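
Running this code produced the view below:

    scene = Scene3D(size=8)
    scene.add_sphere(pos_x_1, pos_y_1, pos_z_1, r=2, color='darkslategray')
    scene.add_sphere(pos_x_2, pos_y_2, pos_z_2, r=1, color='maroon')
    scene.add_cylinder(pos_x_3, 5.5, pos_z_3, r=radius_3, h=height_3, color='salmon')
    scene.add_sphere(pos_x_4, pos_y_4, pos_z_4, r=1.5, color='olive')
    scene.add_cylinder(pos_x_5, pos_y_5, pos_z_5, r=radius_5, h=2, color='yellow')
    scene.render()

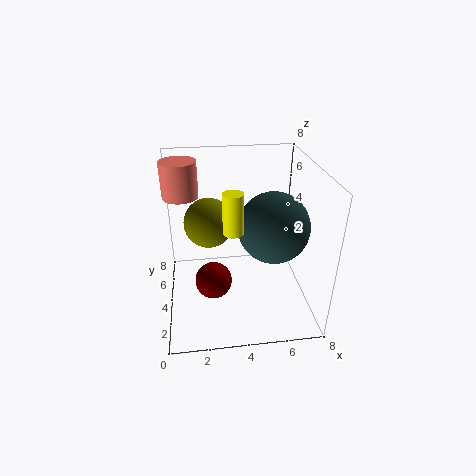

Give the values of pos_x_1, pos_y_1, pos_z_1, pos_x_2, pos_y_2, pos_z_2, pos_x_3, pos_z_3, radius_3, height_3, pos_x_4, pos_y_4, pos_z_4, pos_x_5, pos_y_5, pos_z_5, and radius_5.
pos_x_1 = 6; pos_y_1 = 4; pos_z_1 = 4.5; pos_x_2 = 2.5; pos_y_2 = 3; pos_z_2 = 2; pos_x_3 = 1; pos_z_3 = 6; radius_3 = 1; height_3 = 2; pos_x_4 = 2.5; pos_y_4 = 6; pos_z_4 = 4; pos_x_5 = 3.5; pos_y_5 = 2; pos_z_5 = 5.5; radius_5 = 0.5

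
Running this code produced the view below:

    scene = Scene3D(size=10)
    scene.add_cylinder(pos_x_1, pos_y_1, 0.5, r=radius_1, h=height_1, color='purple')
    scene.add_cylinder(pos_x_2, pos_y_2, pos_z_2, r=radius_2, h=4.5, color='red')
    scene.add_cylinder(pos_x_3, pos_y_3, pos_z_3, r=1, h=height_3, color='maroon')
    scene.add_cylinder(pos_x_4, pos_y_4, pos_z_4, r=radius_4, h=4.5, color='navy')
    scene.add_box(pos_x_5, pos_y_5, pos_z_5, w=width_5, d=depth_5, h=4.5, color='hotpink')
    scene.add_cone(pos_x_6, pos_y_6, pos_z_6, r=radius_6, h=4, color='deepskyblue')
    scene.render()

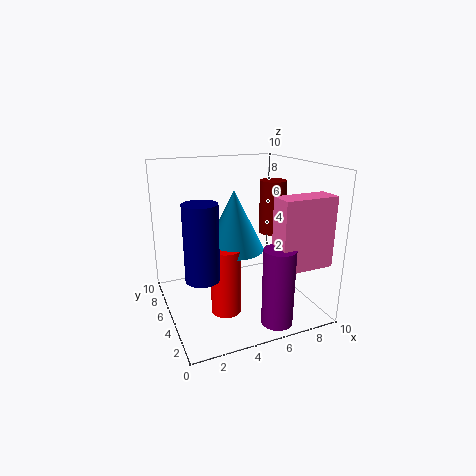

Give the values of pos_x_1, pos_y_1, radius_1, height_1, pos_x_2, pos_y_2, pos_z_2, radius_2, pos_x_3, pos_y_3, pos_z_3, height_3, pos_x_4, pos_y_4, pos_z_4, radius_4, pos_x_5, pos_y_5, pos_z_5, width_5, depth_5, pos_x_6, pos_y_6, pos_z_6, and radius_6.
pos_x_1 = 6, pos_y_1 = 1, radius_1 = 1, height_1 = 5, pos_x_2 = 3.5, pos_y_2 = 3.5, pos_z_2 = 0.5, radius_2 = 1, pos_x_3 = 8.5, pos_y_3 = 6.5, pos_z_3 = 4.5, height_3 = 4, pos_x_4 = 1.5, pos_y_4 = 2, pos_z_4 = 4, radius_4 = 1, pos_x_5 = 6, pos_y_5 = 0.5, pos_z_5 = 4, width_5 = 3.5, depth_5 = 1.5, pos_x_6 = 4.5, pos_y_6 = 4.5, pos_z_6 = 4.5, radius_6 = 2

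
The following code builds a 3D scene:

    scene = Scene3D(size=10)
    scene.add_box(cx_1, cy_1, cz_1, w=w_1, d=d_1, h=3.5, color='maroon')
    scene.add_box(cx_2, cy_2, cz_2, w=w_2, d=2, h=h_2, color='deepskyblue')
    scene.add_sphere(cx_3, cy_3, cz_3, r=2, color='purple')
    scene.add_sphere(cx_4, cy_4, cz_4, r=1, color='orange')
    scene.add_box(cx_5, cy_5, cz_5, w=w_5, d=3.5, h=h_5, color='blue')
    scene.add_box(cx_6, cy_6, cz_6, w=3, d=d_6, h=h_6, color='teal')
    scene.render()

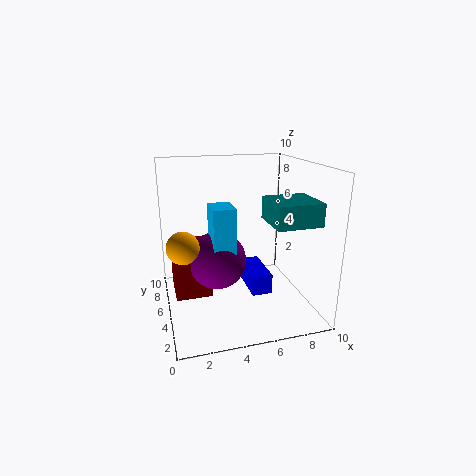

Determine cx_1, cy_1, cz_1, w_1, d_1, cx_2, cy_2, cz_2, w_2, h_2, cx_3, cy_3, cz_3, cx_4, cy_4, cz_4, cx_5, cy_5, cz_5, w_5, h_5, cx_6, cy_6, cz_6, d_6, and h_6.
cx_1 = 0.5; cy_1 = 4.5; cz_1 = 1; w_1 = 2.5; d_1 = 3; cx_2 = 3; cy_2 = 3.5; cz_2 = 3.5; w_2 = 1.5; h_2 = 4; cx_3 = 3.5; cy_3 = 5; cz_3 = 3.5; cx_4 = 1; cy_4 = 3; cz_4 = 5.5; cx_5 = 6; cy_5 = 4.5; cz_5 = 0.5; w_5 = 1.5; h_5 = 1.5; cx_6 = 6.5; cy_6 = 1.5; cz_6 = 6.5; d_6 = 3; h_6 = 1.5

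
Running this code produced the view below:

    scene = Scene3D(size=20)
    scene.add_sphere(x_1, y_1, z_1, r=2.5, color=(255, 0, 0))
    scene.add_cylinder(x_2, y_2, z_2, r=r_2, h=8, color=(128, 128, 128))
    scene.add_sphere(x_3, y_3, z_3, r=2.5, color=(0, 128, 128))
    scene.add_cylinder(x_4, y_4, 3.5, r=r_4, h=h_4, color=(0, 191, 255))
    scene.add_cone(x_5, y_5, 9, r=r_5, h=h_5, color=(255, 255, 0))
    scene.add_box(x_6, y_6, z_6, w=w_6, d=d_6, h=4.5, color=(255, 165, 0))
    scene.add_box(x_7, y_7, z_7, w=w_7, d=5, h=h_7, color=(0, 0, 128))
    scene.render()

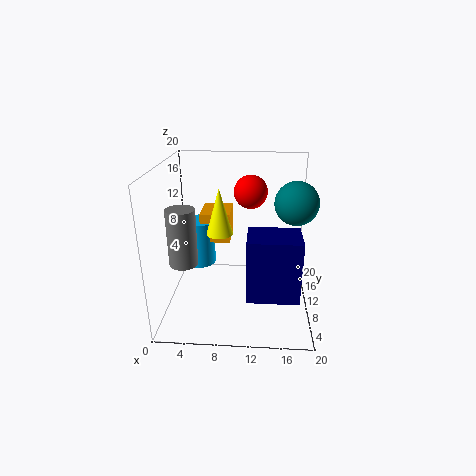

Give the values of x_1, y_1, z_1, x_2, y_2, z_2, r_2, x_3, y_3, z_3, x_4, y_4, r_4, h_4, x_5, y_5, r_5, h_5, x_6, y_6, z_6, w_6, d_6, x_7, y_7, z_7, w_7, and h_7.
x_1 = 11.5
y_1 = 15.5
z_1 = 15
x_2 = 2.5
y_2 = 8.5
z_2 = 6.5
r_2 = 2
x_3 = 17
y_3 = 4.5
z_3 = 17
x_4 = 3.5
y_4 = 15
r_4 = 2.5
h_4 = 7
x_5 = 7
y_5 = 13.5
r_5 = 2
h_5 = 7
x_6 = 4
y_6 = 13.5
z_6 = 7.5
w_6 = 4.5
d_6 = 5.5
x_7 = 11.5
y_7 = 2
z_7 = 5
w_7 = 6.5
h_7 = 8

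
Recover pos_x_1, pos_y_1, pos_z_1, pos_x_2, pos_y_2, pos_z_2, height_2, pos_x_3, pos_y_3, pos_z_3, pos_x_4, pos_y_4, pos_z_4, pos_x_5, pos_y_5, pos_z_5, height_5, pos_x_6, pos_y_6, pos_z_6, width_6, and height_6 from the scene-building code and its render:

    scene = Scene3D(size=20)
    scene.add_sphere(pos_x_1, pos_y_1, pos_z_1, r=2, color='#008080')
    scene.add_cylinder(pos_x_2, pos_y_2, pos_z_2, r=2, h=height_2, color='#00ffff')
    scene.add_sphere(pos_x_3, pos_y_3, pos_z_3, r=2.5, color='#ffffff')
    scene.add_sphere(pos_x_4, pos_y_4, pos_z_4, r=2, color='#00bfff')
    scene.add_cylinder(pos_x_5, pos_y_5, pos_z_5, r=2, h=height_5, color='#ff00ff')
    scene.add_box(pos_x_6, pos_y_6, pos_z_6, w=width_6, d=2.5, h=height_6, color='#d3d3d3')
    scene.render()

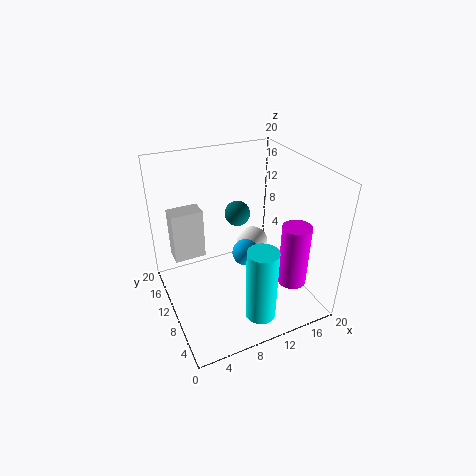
pos_x_1 = 13, pos_y_1 = 16.5, pos_z_1 = 10, pos_x_2 = 10, pos_y_2 = 3, pos_z_2 = 2, height_2 = 10, pos_x_3 = 15, pos_y_3 = 15, pos_z_3 = 5, pos_x_4 = 12, pos_y_4 = 11.5, pos_z_4 = 6, pos_x_5 = 16.5, pos_y_5 = 5.5, pos_z_5 = 3.5, height_5 = 9, pos_x_6 = 1, pos_y_6 = 9.5, pos_z_6 = 9, width_6 = 4, height_6 = 6.5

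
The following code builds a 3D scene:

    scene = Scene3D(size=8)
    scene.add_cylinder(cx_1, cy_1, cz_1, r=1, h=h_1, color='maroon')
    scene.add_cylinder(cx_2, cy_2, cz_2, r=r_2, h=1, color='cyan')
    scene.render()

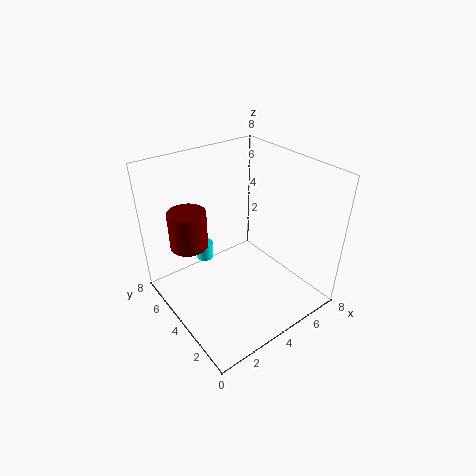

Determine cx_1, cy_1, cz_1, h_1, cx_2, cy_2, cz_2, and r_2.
cx_1 = 1.5, cy_1 = 5, cz_1 = 4, h_1 = 2, cx_2 = 3, cy_2 = 6, cz_2 = 2, r_2 = 0.5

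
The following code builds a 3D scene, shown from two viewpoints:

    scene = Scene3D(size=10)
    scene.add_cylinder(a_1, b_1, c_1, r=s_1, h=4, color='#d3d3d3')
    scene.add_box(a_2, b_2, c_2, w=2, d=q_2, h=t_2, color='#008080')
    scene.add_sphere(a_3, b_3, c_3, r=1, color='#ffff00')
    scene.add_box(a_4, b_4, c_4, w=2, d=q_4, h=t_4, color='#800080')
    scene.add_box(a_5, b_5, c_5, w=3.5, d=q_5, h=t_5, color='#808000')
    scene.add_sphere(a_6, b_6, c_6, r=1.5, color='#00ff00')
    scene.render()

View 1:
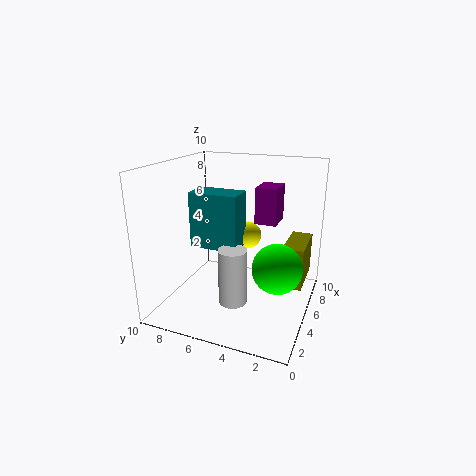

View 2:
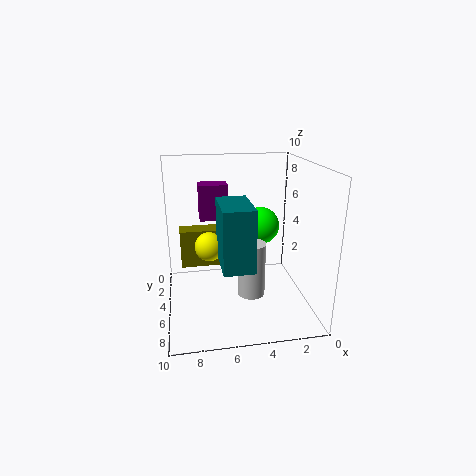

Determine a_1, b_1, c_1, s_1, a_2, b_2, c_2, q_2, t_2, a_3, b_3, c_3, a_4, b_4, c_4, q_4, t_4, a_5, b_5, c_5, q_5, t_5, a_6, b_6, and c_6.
a_1 = 4
b_1 = 5
c_1 = 0.5
s_1 = 1
a_2 = 4.5
b_2 = 5
c_2 = 4
q_2 = 3.5
t_2 = 4
a_3 = 7
b_3 = 5
c_3 = 4.5
a_4 = 5.5
b_4 = 2.5
c_4 = 6
q_4 = 1.5
t_4 = 2.5
a_5 = 5.5
b_5 = 0.5
c_5 = 1.5
q_5 = 1.5
t_5 = 3
a_6 = 2.5
b_6 = 1.5
c_6 = 4.5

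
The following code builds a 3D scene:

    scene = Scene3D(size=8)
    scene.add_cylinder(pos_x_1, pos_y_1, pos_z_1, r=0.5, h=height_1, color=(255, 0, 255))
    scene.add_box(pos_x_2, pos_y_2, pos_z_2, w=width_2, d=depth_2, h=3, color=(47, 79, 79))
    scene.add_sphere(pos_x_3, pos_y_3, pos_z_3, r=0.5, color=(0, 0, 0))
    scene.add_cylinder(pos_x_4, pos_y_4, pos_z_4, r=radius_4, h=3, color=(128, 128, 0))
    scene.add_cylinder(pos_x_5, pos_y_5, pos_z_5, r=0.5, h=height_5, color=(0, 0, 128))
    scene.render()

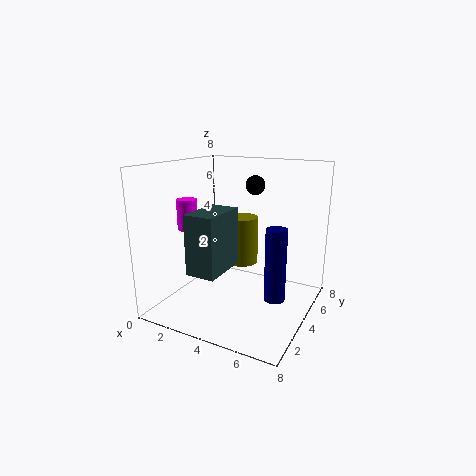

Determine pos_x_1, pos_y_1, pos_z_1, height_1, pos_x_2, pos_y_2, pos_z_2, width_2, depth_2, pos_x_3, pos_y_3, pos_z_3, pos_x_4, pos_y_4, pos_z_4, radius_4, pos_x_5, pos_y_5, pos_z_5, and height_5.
pos_x_1 = 2.5, pos_y_1 = 1.5, pos_z_1 = 5, height_1 = 1.5, pos_x_2 = 3, pos_y_2 = 0.5, pos_z_2 = 3, width_2 = 1.5, depth_2 = 2.5, pos_x_3 = 5, pos_y_3 = 4, pos_z_3 = 7, pos_x_4 = 3, pos_y_4 = 6.5, pos_z_4 = 1.5, radius_4 = 1, pos_x_5 = 7, pos_y_5 = 2, pos_z_5 = 2, height_5 = 3.5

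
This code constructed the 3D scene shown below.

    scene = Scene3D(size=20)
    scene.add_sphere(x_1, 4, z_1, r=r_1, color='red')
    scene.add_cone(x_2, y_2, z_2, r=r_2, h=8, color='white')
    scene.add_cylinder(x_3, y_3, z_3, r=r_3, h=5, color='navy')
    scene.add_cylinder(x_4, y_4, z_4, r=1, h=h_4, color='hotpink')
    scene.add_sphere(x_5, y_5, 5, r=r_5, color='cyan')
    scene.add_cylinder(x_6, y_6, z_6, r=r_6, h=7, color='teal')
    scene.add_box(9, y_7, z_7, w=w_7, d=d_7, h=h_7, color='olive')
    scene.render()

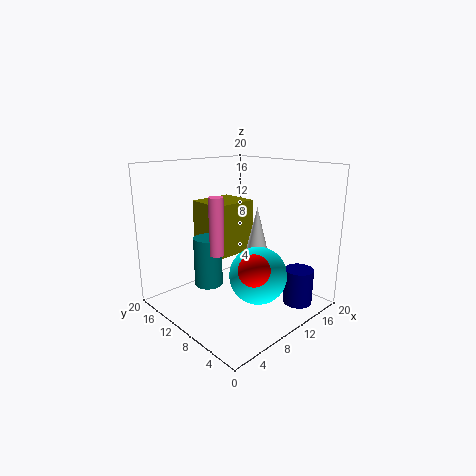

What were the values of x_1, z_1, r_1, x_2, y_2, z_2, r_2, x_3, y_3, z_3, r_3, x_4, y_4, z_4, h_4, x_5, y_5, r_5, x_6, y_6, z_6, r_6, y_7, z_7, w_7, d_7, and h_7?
x_1 = 7
z_1 = 8
r_1 = 2
x_2 = 16
y_2 = 12
z_2 = 5
r_2 = 2
x_3 = 15
y_3 = 3
z_3 = 1
r_3 = 2
x_4 = 7
y_4 = 11
z_4 = 8
h_4 = 8
x_5 = 11
y_5 = 7
r_5 = 4
x_6 = 7
y_6 = 13
z_6 = 3
r_6 = 2
y_7 = 13
z_7 = 6
w_7 = 7
d_7 = 6
h_7 = 8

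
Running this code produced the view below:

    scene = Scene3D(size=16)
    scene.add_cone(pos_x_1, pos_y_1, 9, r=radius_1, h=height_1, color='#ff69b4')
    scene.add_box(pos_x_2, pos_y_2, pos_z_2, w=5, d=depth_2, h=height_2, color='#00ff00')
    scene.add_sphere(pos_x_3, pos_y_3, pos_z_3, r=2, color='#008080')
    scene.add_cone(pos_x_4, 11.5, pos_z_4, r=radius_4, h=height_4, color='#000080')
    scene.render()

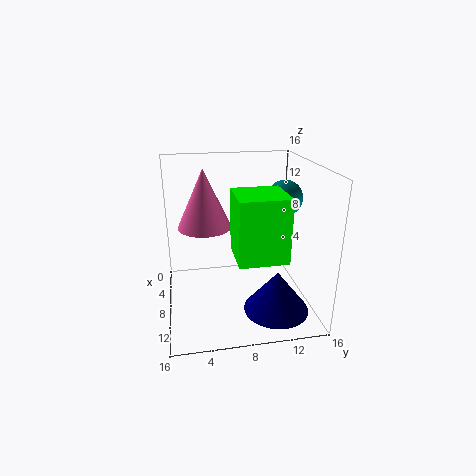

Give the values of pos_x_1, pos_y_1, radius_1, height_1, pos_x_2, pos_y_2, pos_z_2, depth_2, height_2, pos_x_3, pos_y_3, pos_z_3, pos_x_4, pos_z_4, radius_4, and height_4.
pos_x_1 = 6.5, pos_y_1 = 4.5, radius_1 = 3, height_1 = 6.5, pos_x_2 = 9, pos_y_2 = 7, pos_z_2 = 7.5, depth_2 = 5, height_2 = 6.5, pos_x_3 = 7, pos_y_3 = 13.5, pos_z_3 = 12, pos_x_4 = 12, pos_z_4 = 1, radius_4 = 3.5, height_4 = 4.5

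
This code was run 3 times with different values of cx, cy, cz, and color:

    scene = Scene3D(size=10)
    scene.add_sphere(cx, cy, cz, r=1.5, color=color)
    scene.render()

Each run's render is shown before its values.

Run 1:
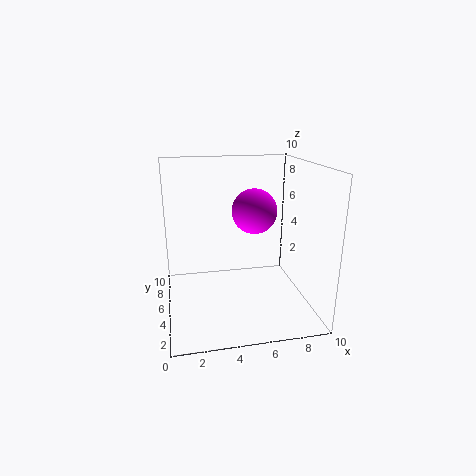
cx = 6
cy = 4.5
cz = 7
color = 'magenta'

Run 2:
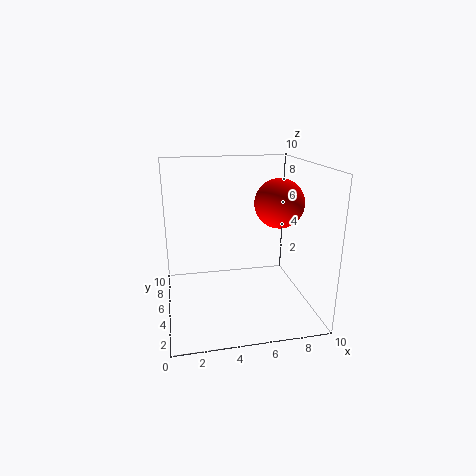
cx = 7
cy = 2.5
cz = 8
color = 'red'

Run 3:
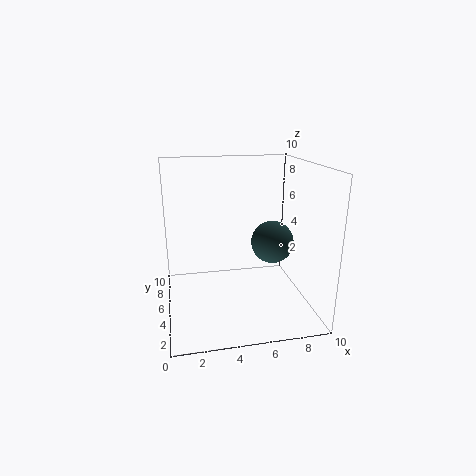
cx = 7.5
cy = 5
cz = 4.5
color = 'darkslategray'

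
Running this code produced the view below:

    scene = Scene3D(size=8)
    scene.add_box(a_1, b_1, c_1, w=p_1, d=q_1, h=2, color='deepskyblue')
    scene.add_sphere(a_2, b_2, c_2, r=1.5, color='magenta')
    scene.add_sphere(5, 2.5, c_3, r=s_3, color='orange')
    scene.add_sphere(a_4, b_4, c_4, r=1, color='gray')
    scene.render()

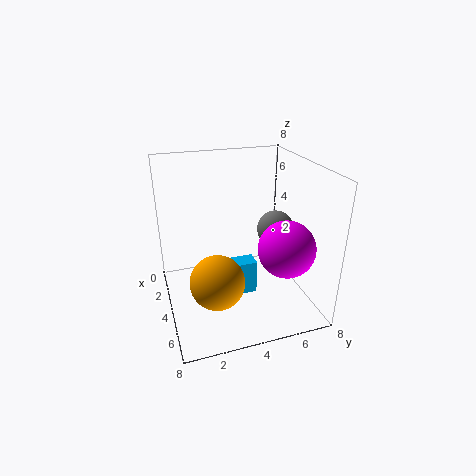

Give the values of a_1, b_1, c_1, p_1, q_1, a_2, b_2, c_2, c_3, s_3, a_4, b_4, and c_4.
a_1 = 3.5
b_1 = 3
c_1 = 0.5
p_1 = 1
q_1 = 2
a_2 = 6
b_2 = 6
c_2 = 4
c_3 = 2
s_3 = 1.5
a_4 = 4.5
b_4 = 6
c_4 = 4.5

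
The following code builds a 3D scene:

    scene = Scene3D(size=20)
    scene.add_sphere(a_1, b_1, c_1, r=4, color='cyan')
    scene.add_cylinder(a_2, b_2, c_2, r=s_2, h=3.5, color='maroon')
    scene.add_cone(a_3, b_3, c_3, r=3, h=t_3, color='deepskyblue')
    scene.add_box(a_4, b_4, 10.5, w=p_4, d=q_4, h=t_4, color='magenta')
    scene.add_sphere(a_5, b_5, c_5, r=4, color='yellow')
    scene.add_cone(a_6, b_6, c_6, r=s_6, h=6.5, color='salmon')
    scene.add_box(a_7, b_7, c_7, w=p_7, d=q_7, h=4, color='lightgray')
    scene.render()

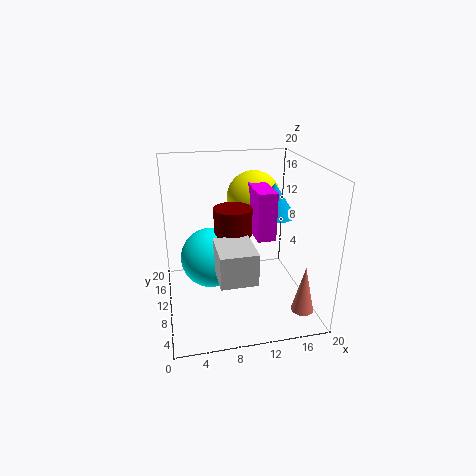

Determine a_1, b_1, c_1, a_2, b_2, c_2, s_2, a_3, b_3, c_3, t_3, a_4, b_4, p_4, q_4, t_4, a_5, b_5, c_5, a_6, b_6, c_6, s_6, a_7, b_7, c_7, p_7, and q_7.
a_1 = 6, b_1 = 9, c_1 = 8, a_2 = 9, b_2 = 8.5, c_2 = 11.5, s_2 = 2.5, a_3 = 15, b_3 = 10, c_3 = 13, t_3 = 4.5, a_4 = 12, b_4 = 7, p_4 = 2.5, q_4 = 6.5, t_4 = 6.5, a_5 = 13.5, b_5 = 15, c_5 = 14, a_6 = 17.5, b_6 = 3.5, c_6 = 1.5, s_6 = 1.5, a_7 = 6, b_7 = 1, c_7 = 8, p_7 = 4.5, q_7 = 5.5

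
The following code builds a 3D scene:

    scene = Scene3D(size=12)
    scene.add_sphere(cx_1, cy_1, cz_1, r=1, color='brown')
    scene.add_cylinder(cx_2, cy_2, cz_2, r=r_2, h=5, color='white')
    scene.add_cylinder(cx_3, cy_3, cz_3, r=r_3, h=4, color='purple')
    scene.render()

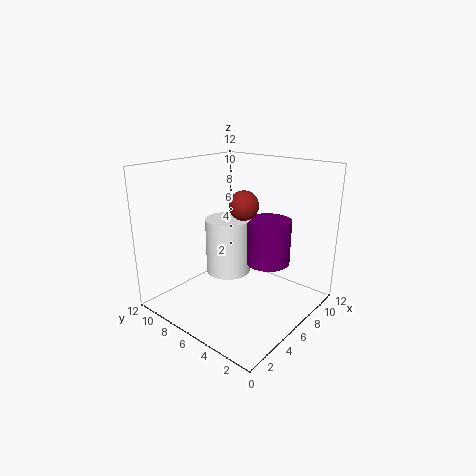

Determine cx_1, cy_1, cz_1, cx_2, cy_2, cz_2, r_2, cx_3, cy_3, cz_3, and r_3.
cx_1 = 3
cy_1 = 3
cz_1 = 10
cx_2 = 7
cy_2 = 8
cz_2 = 2
r_2 = 2
cx_3 = 9
cy_3 = 5
cz_3 = 3
r_3 = 2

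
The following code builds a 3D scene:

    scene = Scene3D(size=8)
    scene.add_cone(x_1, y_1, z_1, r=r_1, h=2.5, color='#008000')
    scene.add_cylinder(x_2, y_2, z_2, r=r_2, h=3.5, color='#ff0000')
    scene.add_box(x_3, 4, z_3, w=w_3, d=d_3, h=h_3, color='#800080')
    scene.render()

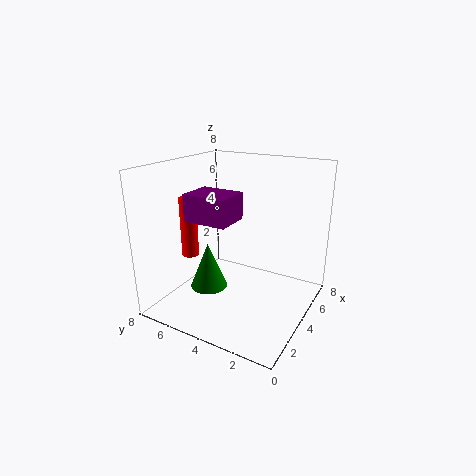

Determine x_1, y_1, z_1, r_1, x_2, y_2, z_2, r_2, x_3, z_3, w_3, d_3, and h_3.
x_1 = 2.5
y_1 = 5
z_1 = 1.5
r_1 = 1
x_2 = 3.5
y_2 = 7
z_2 = 2.5
r_2 = 0.5
x_3 = 2.5
z_3 = 5
w_3 = 2
d_3 = 2.5
h_3 = 1.5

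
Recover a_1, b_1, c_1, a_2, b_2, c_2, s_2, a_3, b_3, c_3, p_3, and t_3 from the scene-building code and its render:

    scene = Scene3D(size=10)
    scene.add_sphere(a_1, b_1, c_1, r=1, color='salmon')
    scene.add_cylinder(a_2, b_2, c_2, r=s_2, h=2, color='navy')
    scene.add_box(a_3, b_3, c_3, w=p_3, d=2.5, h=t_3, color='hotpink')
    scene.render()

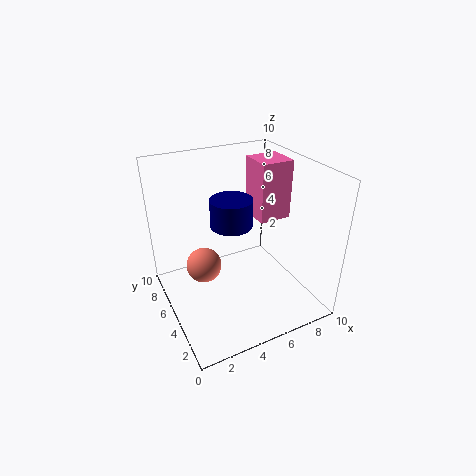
a_1 = 1.5; b_1 = 2.5; c_1 = 5.5; a_2 = 5; b_2 = 6; c_2 = 5.5; s_2 = 1.5; a_3 = 7.5; b_3 = 6; c_3 = 5; p_3 = 2.5; t_3 = 4.5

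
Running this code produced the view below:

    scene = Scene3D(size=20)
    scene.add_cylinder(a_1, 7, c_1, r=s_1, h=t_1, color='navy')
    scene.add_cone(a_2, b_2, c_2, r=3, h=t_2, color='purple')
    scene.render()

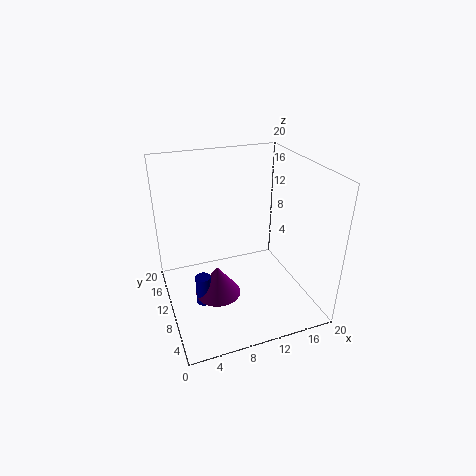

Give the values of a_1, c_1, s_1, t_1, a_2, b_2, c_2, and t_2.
a_1 = 4; c_1 = 3; s_1 = 1; t_1 = 4; a_2 = 6; b_2 = 7; c_2 = 4; t_2 = 4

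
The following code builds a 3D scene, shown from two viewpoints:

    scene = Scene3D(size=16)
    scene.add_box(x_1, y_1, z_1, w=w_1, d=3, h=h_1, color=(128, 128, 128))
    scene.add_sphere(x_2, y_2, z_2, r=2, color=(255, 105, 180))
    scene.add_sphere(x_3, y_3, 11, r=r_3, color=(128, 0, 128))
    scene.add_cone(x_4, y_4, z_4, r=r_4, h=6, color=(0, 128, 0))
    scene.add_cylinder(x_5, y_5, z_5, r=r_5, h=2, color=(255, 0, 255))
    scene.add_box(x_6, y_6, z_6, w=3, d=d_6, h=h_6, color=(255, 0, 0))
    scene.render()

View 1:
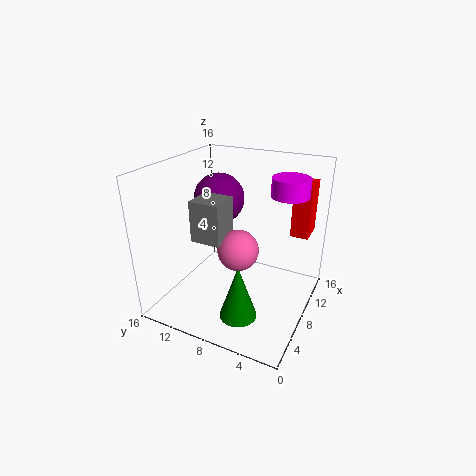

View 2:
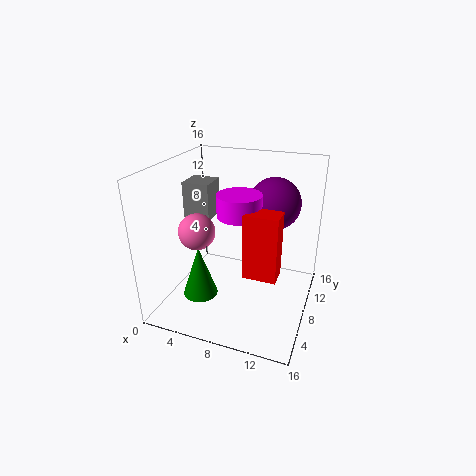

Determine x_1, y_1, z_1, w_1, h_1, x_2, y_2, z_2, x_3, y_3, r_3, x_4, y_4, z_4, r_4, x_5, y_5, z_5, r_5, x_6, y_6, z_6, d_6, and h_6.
x_1 = 2, y_1 = 7, z_1 = 10, w_1 = 3, h_1 = 4, x_2 = 4, y_2 = 6, z_2 = 9, x_3 = 11, y_3 = 12, r_3 = 3, x_4 = 4, y_4 = 6, z_4 = 1, r_4 = 2, x_5 = 10, y_5 = 3, z_5 = 13, r_5 = 2, x_6 = 11, y_6 = 1, z_6 = 8, d_6 = 2, h_6 = 6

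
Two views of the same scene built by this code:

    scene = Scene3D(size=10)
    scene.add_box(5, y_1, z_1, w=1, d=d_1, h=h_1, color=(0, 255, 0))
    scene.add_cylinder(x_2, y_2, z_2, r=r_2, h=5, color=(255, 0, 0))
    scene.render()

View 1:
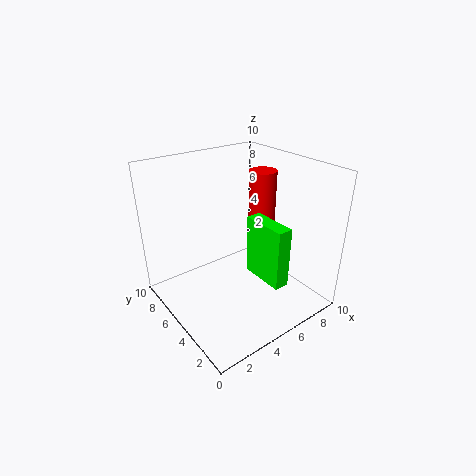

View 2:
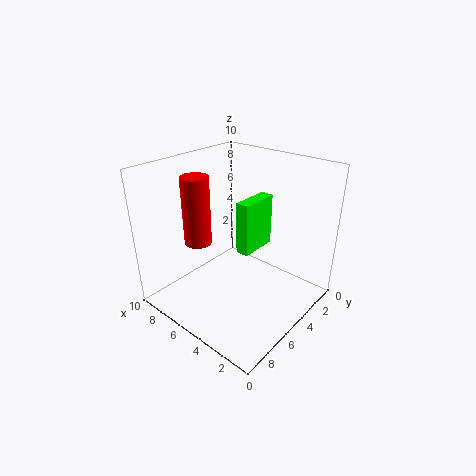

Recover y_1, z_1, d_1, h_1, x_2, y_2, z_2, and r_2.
y_1 = 1, z_1 = 3, d_1 = 3, h_1 = 4, x_2 = 8, y_2 = 6, z_2 = 4, r_2 = 1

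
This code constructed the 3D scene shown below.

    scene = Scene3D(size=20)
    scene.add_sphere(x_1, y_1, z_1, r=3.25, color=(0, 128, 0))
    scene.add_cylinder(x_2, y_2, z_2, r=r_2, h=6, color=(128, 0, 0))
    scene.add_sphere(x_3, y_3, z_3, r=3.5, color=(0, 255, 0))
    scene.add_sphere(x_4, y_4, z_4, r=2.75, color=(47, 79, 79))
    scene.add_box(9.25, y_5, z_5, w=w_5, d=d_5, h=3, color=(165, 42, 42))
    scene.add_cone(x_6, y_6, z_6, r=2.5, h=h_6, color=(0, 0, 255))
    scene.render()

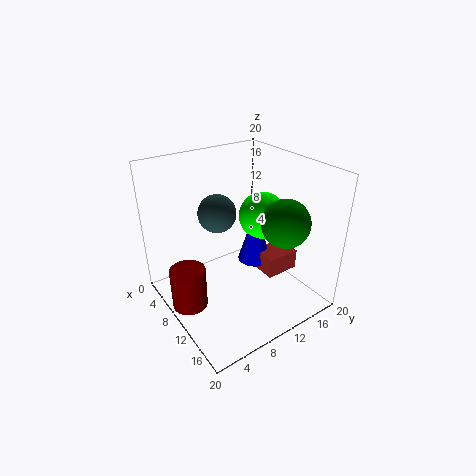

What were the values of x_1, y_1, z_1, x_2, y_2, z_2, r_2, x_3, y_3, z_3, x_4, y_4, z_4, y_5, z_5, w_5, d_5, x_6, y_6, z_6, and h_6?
x_1 = 14.75; y_1 = 14.25; z_1 = 13; x_2 = 8.25; y_2 = 2.75; z_2 = 0.5; r_2 = 2.5; x_3 = 8.5; y_3 = 15.5; z_3 = 11.25; x_4 = 6.25; y_4 = 9; z_4 = 12.5; y_5 = 13.5; z_5 = 3.5; w_5 = 4; d_5 = 5; x_6 = 8.75; y_6 = 14; z_6 = 4.5; h_6 = 8.25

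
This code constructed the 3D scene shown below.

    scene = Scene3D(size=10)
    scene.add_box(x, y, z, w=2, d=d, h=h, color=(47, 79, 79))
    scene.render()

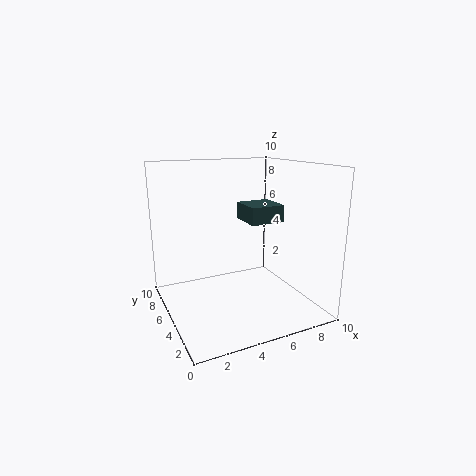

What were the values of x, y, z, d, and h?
x = 4
y = 1
z = 7
d = 2
h = 1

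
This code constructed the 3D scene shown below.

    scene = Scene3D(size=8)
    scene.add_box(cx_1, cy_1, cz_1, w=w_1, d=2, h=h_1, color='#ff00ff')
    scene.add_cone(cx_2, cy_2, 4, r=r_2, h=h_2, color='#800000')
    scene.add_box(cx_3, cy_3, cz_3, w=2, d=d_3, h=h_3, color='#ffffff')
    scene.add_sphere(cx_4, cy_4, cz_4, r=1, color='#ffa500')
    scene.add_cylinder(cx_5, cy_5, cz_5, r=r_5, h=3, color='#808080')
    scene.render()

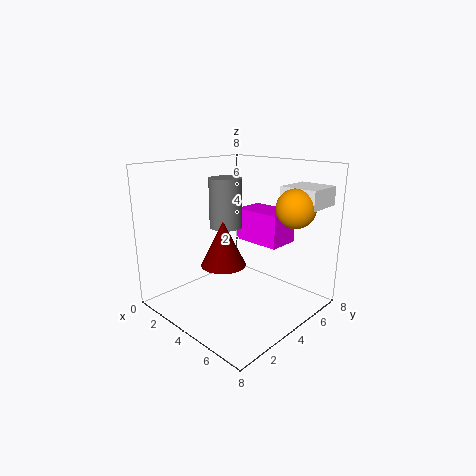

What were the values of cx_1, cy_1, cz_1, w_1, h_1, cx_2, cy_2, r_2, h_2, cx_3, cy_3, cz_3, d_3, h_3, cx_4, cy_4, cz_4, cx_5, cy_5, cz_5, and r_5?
cx_1 = 2
cy_1 = 6
cz_1 = 3
w_1 = 3
h_1 = 2
cx_2 = 6
cy_2 = 1
r_2 = 1
h_2 = 2
cx_3 = 6
cy_3 = 5
cz_3 = 6
d_3 = 2
h_3 = 1
cx_4 = 7
cy_4 = 5
cz_4 = 6
cx_5 = 2
cy_5 = 5
cz_5 = 4
r_5 = 1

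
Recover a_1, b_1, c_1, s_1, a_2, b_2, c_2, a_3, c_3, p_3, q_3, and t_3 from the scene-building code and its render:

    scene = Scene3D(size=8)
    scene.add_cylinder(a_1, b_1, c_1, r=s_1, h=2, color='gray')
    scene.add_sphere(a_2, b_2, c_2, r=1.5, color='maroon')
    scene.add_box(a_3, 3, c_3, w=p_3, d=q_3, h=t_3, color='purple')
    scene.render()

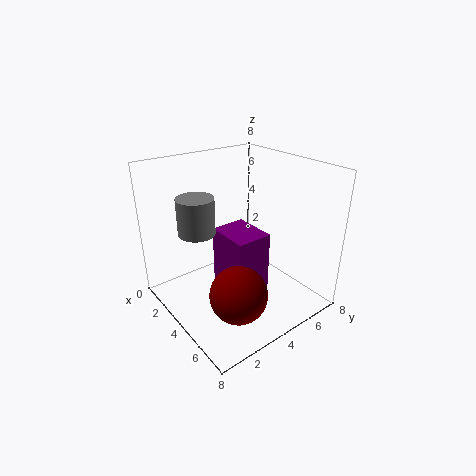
a_1 = 3; b_1 = 2; c_1 = 4.5; s_1 = 1; a_2 = 6; b_2 = 2.5; c_2 = 2; a_3 = 3; c_3 = 1; p_3 = 2.5; q_3 = 2; t_3 = 3.5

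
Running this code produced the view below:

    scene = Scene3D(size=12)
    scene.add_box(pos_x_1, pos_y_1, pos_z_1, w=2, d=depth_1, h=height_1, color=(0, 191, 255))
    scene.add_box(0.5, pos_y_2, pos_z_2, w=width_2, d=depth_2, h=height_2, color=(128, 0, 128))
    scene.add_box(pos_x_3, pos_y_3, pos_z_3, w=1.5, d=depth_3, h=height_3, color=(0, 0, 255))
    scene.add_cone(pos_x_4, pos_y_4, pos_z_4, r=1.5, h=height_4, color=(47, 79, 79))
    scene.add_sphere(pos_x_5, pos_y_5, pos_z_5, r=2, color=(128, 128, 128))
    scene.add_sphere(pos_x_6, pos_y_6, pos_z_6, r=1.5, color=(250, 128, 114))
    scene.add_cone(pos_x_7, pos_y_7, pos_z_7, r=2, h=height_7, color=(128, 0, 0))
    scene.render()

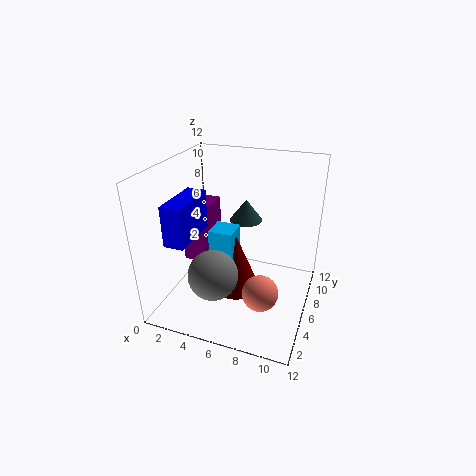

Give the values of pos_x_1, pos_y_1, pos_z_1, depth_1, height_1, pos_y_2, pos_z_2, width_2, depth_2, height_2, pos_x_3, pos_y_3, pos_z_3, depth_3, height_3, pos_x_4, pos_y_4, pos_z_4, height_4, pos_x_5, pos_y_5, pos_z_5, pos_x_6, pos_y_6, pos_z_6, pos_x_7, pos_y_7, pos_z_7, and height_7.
pos_x_1 = 4, pos_y_1 = 4.5, pos_z_1 = 4.5, depth_1 = 2, height_1 = 2.5, pos_y_2 = 6.5, pos_z_2 = 2.5, width_2 = 2, depth_2 = 4, height_2 = 5, pos_x_3 = 2.5, pos_y_3 = 0.5, pos_z_3 = 7.5, depth_3 = 4, height_3 = 3, pos_x_4 = 5.5, pos_y_4 = 9.5, pos_z_4 = 6, height_4 = 2, pos_x_5 = 5, pos_y_5 = 3, pos_z_5 = 4, pos_x_6 = 8.5, pos_y_6 = 4.5, pos_z_6 = 2, pos_x_7 = 6, pos_y_7 = 5.5, pos_z_7 = 1.5, height_7 = 5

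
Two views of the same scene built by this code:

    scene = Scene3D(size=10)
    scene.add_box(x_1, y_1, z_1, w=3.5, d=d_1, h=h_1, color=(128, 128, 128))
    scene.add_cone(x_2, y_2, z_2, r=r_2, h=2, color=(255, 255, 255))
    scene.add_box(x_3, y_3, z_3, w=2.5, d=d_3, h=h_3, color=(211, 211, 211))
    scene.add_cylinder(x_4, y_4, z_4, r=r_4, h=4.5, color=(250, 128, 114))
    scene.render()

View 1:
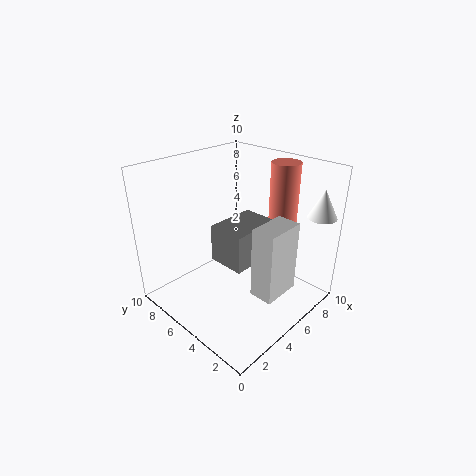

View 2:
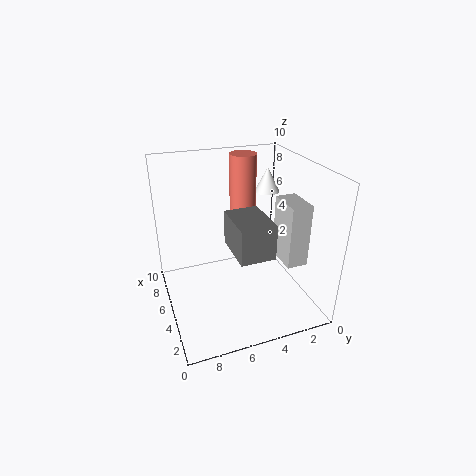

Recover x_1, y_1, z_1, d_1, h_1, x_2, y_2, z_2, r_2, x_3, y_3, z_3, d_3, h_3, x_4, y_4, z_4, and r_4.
x_1 = 3; y_1 = 3; z_1 = 4; d_1 = 2.5; h_1 = 2.5; x_2 = 9; y_2 = 1; z_2 = 6.5; r_2 = 1; x_3 = 3; y_3 = 0.5; z_3 = 3; d_3 = 1.5; h_3 = 4.5; x_4 = 8; y_4 = 3.5; z_4 = 5.5; r_4 = 1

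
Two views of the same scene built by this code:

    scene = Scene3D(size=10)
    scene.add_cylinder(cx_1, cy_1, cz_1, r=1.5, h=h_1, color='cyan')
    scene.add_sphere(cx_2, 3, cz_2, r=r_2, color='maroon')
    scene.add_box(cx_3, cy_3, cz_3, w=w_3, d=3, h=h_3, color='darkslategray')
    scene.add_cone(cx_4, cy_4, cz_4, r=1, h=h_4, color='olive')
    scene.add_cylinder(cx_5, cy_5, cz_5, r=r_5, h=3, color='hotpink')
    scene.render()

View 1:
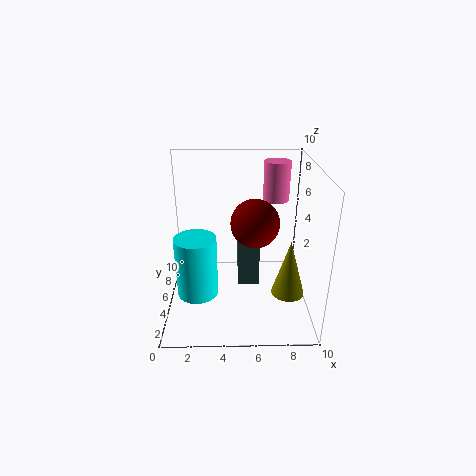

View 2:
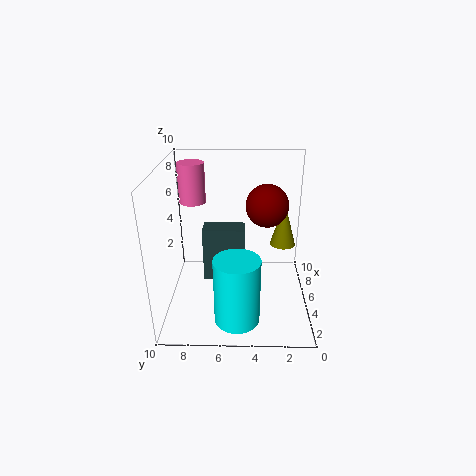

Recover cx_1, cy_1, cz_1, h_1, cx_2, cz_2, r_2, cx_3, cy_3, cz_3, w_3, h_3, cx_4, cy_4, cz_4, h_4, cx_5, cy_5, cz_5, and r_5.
cx_1 = 2, cy_1 = 5, cz_1 = 0.5, h_1 = 4.5, cx_2 = 6, cz_2 = 7, r_2 = 1.5, cx_3 = 5, cy_3 = 4.5, cz_3 = 1.5, w_3 = 1.5, h_3 = 4, cx_4 = 8, cy_4 = 1.5, cz_4 = 3, h_4 = 3.5, cx_5 = 8, cy_5 = 8.5, cz_5 = 6.5, r_5 = 1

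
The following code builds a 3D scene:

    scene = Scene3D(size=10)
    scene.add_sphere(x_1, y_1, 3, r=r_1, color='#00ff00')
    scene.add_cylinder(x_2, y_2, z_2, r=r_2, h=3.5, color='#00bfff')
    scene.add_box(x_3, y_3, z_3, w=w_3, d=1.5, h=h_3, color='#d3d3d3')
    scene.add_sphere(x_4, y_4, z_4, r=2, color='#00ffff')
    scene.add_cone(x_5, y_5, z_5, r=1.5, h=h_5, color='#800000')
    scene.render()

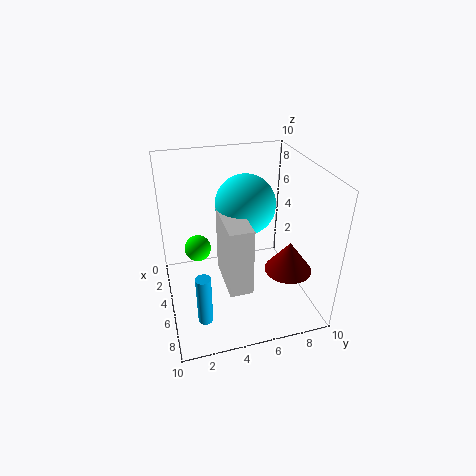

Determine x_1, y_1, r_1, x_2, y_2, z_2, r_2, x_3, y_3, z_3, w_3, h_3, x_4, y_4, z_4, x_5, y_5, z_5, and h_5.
x_1 = 2.5, y_1 = 2.5, r_1 = 1, x_2 = 7.5, y_2 = 2, z_2 = 0.5, r_2 = 0.5, x_3 = 5, y_3 = 3.5, z_3 = 3, w_3 = 3.5, h_3 = 4.5, x_4 = 5, y_4 = 5.5, z_4 = 7.5, x_5 = 8, y_5 = 7.5, z_5 = 4, h_5 = 2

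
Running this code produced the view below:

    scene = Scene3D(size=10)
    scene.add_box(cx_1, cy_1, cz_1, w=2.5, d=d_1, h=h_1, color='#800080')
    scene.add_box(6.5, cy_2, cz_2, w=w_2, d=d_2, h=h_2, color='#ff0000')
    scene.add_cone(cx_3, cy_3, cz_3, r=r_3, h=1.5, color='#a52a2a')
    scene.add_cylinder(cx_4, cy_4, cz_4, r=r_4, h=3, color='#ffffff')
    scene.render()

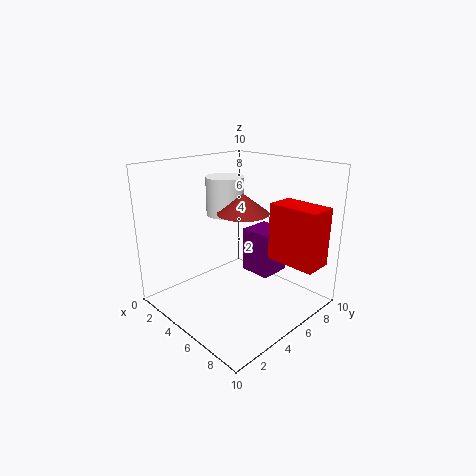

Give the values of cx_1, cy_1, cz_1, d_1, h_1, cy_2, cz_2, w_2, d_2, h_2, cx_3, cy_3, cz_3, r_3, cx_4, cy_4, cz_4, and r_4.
cx_1 = 3; cy_1 = 7.5; cz_1 = 1; d_1 = 2.5; h_1 = 3.5; cy_2 = 6.5; cz_2 = 3.5; w_2 = 3.5; d_2 = 2; h_2 = 4; cx_3 = 3.5; cy_3 = 7; cz_3 = 6; r_3 = 2; cx_4 = 1.5; cy_4 = 7; cz_4 = 5.5; r_4 = 1.5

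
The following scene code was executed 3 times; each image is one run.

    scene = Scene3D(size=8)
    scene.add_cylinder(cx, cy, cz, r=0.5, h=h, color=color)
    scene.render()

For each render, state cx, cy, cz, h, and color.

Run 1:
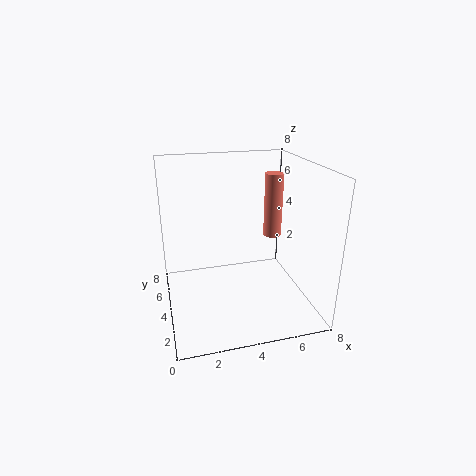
cx = 6, cy = 4, cz = 4, h = 3.5, color = 'salmon'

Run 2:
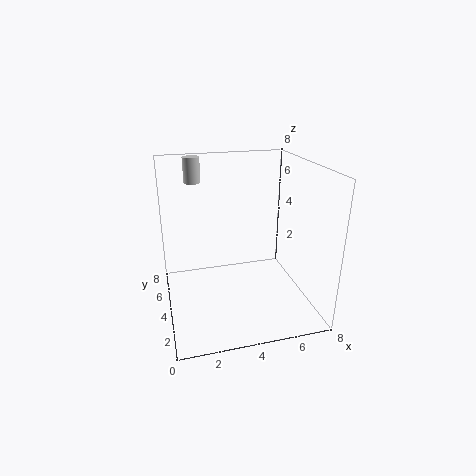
cx = 2, cy = 7, cz = 6.5, h = 1.5, color = 'lightgray'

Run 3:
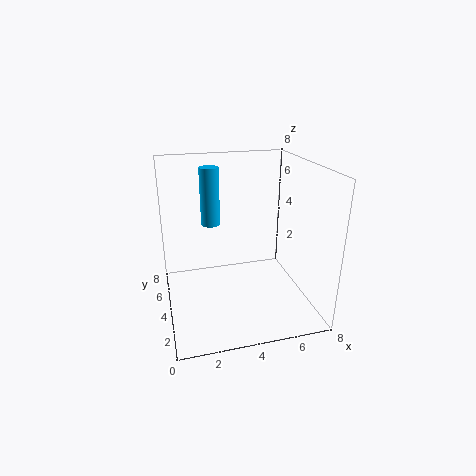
cx = 2.5, cy = 4, cz = 5, h = 3, color = 'deepskyblue'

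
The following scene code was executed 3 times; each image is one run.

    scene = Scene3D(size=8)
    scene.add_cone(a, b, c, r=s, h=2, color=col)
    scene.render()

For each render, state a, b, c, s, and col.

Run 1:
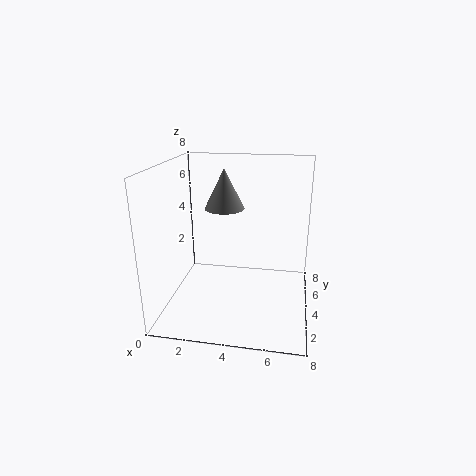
a = 3.5; b = 3; c = 6; s = 1; col = 'gray'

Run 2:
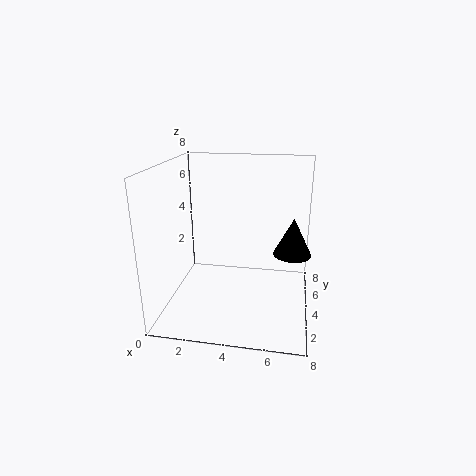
a = 7; b = 3.5; c = 3.5; s = 1; col = 'black'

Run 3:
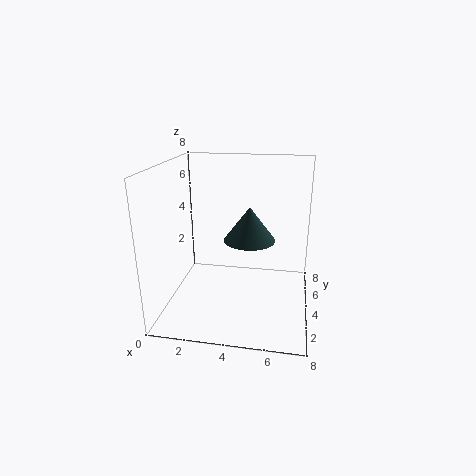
a = 4.5; b = 5; c = 3.5; s = 1.5; col = 'darkslategray'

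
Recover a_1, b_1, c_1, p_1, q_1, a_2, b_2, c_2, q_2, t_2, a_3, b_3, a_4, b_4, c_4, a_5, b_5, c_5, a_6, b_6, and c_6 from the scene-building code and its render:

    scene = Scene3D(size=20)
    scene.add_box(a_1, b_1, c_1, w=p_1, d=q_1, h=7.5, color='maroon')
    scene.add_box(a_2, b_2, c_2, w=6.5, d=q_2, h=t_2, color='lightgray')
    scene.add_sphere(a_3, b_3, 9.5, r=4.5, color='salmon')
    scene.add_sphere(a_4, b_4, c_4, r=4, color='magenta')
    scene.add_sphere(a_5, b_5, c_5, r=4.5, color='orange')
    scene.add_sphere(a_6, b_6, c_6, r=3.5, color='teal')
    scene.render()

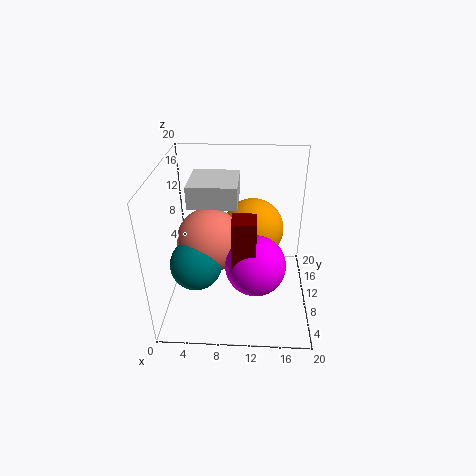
a_1 = 9.5; b_1 = 4; c_1 = 8; p_1 = 3; q_1 = 3; a_2 = 3.5; b_2 = 8.5; c_2 = 15; q_2 = 6.5; t_2 = 3; a_3 = 6; b_3 = 10; a_4 = 12.5; b_4 = 6.5; c_4 = 8; a_5 = 12; b_5 = 13.5; c_5 = 9.5; a_6 = 4.5; b_6 = 7; c_6 = 7.5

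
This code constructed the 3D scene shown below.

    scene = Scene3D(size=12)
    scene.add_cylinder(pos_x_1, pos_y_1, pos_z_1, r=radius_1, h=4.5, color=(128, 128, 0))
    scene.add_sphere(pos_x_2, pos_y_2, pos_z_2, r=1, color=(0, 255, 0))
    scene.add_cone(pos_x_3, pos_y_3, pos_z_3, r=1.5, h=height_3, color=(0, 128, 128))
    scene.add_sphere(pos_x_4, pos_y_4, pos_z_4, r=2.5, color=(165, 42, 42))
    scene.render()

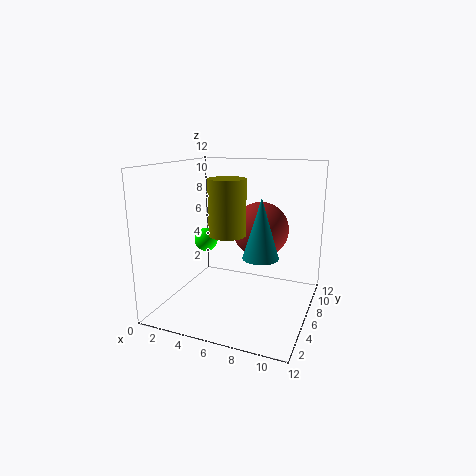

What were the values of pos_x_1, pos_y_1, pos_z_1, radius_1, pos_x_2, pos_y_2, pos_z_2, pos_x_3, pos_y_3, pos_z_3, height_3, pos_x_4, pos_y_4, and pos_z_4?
pos_x_1 = 5.5; pos_y_1 = 5; pos_z_1 = 6.5; radius_1 = 1.5; pos_x_2 = 3; pos_y_2 = 6; pos_z_2 = 5.5; pos_x_3 = 8; pos_y_3 = 6; pos_z_3 = 4.5; height_3 = 5; pos_x_4 = 7; pos_y_4 = 9; pos_z_4 = 6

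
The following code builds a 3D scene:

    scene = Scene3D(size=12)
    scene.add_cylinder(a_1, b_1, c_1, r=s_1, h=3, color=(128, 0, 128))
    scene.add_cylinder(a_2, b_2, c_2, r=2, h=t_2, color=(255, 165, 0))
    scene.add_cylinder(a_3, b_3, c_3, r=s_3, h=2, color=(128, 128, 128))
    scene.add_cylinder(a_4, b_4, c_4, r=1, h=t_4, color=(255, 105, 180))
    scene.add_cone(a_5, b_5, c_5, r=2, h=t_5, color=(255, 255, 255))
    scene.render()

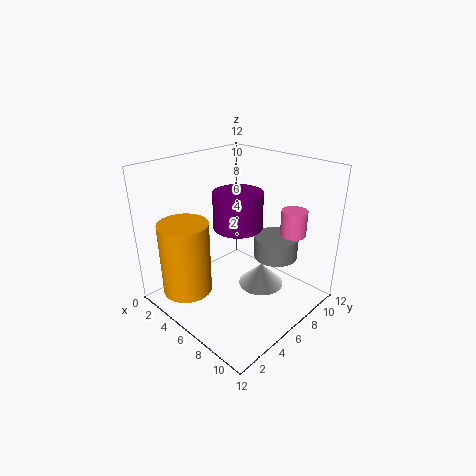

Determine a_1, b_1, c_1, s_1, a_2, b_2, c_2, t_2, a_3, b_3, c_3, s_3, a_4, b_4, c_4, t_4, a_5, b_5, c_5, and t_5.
a_1 = 6
b_1 = 6
c_1 = 7
s_1 = 2
a_2 = 4
b_2 = 2
c_2 = 2
t_2 = 6
a_3 = 7
b_3 = 10
c_3 = 3
s_3 = 2
a_4 = 10
b_4 = 8
c_4 = 7
t_4 = 2
a_5 = 7
b_5 = 8
c_5 = 1
t_5 = 2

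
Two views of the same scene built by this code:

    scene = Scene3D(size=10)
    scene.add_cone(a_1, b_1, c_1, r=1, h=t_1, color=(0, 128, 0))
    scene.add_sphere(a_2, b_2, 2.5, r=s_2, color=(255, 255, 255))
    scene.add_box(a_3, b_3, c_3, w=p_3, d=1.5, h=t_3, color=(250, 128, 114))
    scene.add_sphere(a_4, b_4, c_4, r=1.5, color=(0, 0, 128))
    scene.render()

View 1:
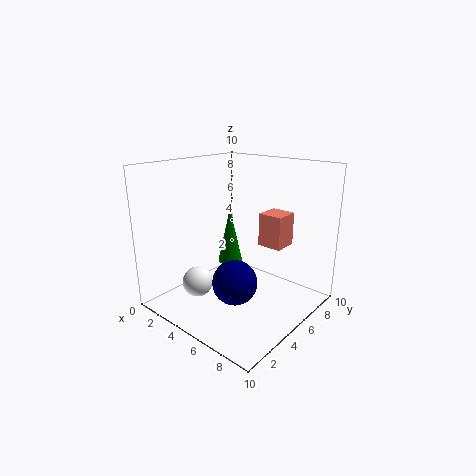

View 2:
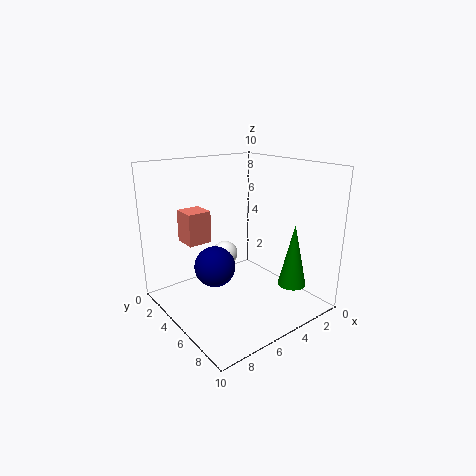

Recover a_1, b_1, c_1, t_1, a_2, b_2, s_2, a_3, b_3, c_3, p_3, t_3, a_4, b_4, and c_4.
a_1 = 2; b_1 = 7.5; c_1 = 1.5; t_1 = 4.5; a_2 = 4; b_2 = 2; s_2 = 1; a_3 = 7.5; b_3 = 4; c_3 = 5.5; p_3 = 1.5; t_3 = 2; a_4 = 6; b_4 = 3.5; c_4 = 2.5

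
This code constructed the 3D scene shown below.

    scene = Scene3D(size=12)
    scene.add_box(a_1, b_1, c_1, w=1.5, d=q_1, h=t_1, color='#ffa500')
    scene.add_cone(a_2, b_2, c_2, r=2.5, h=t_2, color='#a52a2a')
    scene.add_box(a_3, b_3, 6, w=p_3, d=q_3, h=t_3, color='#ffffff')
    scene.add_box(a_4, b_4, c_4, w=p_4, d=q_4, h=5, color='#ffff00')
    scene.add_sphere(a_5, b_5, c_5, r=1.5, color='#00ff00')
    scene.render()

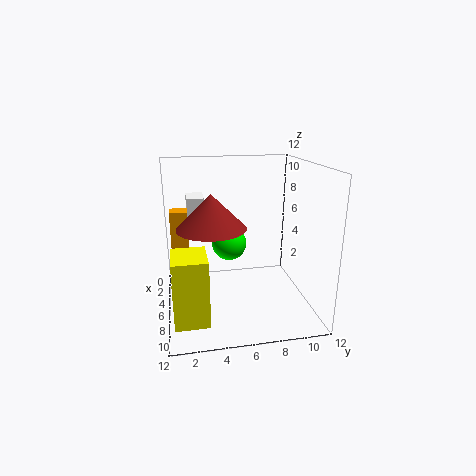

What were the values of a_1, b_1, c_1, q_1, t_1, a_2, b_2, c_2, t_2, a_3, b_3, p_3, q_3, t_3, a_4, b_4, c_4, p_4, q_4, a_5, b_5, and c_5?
a_1 = 3, b_1 = 0.5, c_1 = 2.5, q_1 = 1.5, t_1 = 5.5, a_2 = 9, b_2 = 3.5, c_2 = 8, t_2 = 2.5, a_3 = 1.5, b_3 = 2, p_3 = 2.5, q_3 = 1.5, t_3 = 3, a_4 = 8.5, b_4 = 0.5, c_4 = 1.5, p_4 = 3, q_4 = 2.5, a_5 = 4.5, b_5 = 5.5, c_5 = 5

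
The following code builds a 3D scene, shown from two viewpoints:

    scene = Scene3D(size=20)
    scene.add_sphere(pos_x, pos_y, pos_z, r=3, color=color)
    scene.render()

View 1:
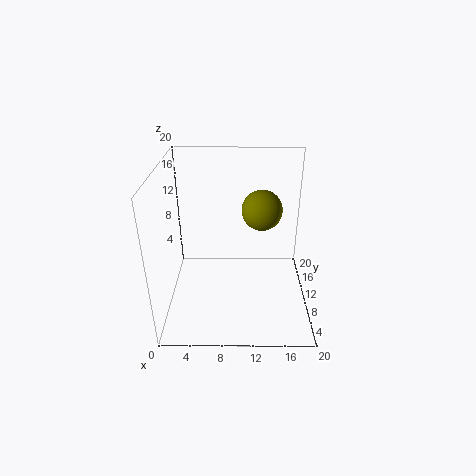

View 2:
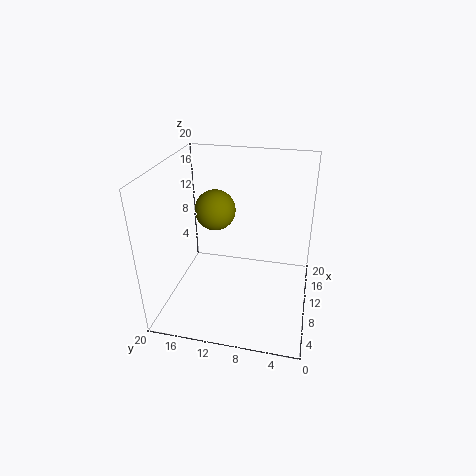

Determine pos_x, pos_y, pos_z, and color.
pos_x = 13.5
pos_y = 14.25
pos_z = 12.25
color = 'olive'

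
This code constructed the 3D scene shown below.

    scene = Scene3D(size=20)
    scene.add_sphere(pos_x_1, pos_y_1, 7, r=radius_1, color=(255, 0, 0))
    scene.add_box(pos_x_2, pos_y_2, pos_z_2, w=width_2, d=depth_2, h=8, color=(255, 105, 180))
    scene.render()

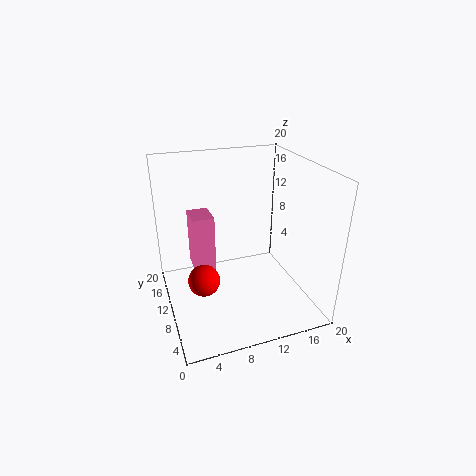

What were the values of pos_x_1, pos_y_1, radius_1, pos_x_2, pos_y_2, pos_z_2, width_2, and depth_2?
pos_x_1 = 4, pos_y_1 = 6, radius_1 = 2, pos_x_2 = 4, pos_y_2 = 11, pos_z_2 = 5, width_2 = 3, depth_2 = 4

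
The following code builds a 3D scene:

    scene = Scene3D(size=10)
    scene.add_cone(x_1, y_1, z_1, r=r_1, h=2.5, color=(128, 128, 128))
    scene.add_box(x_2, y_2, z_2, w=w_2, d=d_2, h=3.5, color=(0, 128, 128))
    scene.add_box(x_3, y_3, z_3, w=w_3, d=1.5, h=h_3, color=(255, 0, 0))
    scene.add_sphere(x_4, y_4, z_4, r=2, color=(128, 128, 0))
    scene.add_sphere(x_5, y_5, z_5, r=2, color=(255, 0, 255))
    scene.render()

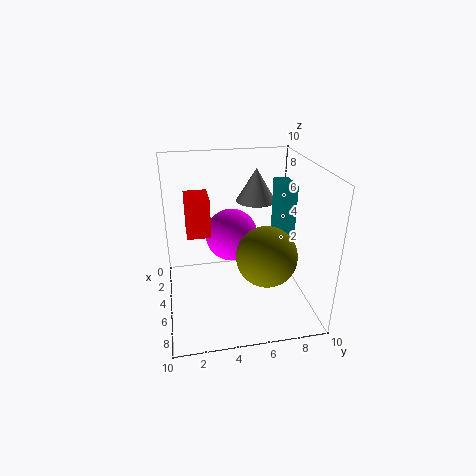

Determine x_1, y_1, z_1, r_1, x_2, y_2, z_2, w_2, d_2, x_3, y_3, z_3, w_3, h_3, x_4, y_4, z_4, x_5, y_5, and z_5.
x_1 = 2
y_1 = 7
z_1 = 6.5
r_1 = 1.5
x_2 = 4.5
y_2 = 7.5
z_2 = 5.5
w_2 = 2
d_2 = 1
x_3 = 4.5
y_3 = 1.5
z_3 = 6
w_3 = 2
h_3 = 2.5
x_4 = 7
y_4 = 6.5
z_4 = 4.5
x_5 = 2.5
y_5 = 5
z_5 = 4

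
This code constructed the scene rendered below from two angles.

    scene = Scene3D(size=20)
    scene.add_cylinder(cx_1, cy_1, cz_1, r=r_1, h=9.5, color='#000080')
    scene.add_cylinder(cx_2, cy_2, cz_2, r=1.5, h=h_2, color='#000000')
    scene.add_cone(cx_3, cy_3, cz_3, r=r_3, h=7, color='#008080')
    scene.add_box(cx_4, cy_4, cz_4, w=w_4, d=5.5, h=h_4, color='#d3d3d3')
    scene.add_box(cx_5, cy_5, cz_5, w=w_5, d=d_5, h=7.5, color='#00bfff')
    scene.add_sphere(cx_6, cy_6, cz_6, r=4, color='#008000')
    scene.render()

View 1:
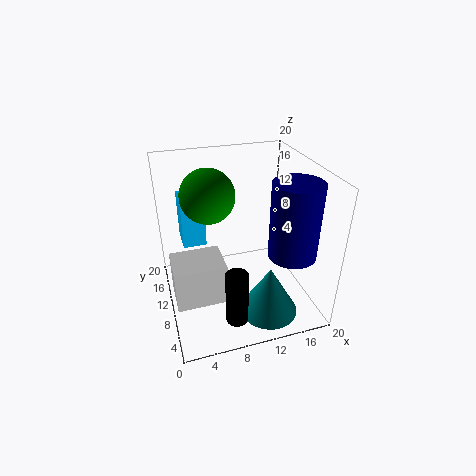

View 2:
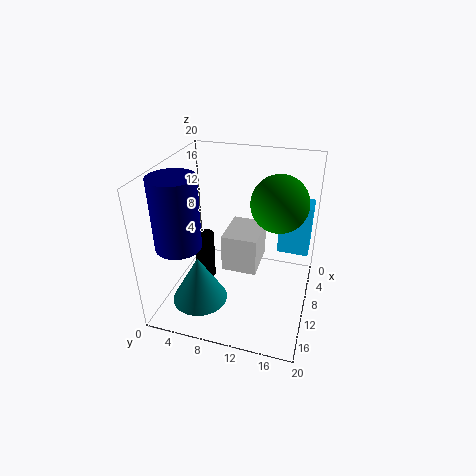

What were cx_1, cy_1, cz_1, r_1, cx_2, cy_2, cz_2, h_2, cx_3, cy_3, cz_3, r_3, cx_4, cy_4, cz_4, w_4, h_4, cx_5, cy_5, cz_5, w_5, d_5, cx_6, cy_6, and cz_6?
cx_1 = 15; cy_1 = 3.5; cz_1 = 10.5; r_1 = 3; cx_2 = 8; cy_2 = 4; cz_2 = 1; h_2 = 7.5; cx_3 = 13; cy_3 = 5; cz_3 = 0.5; r_3 = 4; cx_4 = 0.5; cy_4 = 6.5; cz_4 = 2; w_4 = 7; h_4 = 6; cx_5 = 3; cy_5 = 15; cz_5 = 6.5; w_5 = 3.5; d_5 = 4.5; cx_6 = 7; cy_6 = 15; cz_6 = 14.5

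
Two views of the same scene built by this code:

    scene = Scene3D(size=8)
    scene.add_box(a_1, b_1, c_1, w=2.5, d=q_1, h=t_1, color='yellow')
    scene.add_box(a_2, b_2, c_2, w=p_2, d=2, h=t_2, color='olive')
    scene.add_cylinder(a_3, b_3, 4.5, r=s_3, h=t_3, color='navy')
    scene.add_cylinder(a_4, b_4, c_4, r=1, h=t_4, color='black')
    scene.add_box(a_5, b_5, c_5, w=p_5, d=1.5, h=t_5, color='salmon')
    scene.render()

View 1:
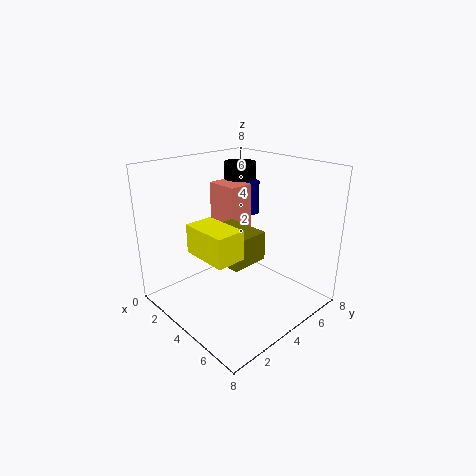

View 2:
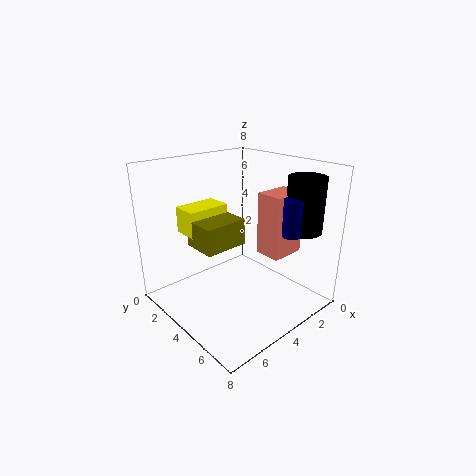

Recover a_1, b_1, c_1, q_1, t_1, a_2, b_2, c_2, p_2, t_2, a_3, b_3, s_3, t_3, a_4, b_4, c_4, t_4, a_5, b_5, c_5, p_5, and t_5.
a_1 = 3.5
b_1 = 1
c_1 = 4
q_1 = 1.5
t_1 = 1.5
a_2 = 3.5
b_2 = 2
c_2 = 3.5
p_2 = 2.5
t_2 = 1.5
a_3 = 2.5
b_3 = 6.5
s_3 = 0.5
t_3 = 2
a_4 = 1.5
b_4 = 6.5
c_4 = 4.5
t_4 = 3
a_5 = 1
b_5 = 4.5
c_5 = 3
p_5 = 2
t_5 = 3.5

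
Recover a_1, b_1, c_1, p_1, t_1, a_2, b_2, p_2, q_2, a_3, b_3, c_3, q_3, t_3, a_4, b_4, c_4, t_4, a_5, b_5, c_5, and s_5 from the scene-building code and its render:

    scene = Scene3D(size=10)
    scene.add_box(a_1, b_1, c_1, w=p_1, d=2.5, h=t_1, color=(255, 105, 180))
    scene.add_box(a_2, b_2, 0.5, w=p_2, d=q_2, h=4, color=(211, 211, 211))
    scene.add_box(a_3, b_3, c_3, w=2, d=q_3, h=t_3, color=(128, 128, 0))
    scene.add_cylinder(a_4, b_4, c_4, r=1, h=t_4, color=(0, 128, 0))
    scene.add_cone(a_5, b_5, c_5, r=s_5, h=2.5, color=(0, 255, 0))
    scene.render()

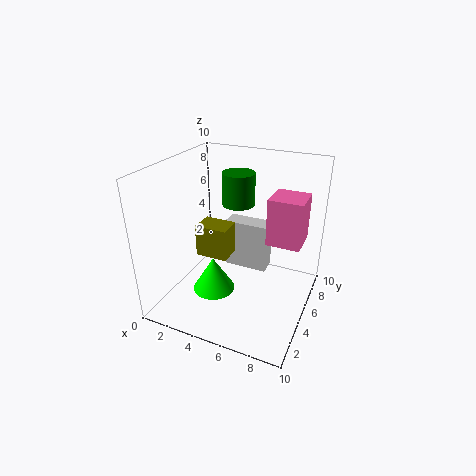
a_1 = 6.5; b_1 = 6.5; c_1 = 4; p_1 = 2.5; t_1 = 3.5; a_2 = 2.5; b_2 = 8; p_2 = 3.5; q_2 = 1.5; a_3 = 3.5; b_3 = 2; c_3 = 5; q_3 = 1.5; t_3 = 2; a_4 = 5.5; b_4 = 4; c_4 = 8; t_4 = 2; a_5 = 3.5; b_5 = 4; c_5 = 1; s_5 = 1.5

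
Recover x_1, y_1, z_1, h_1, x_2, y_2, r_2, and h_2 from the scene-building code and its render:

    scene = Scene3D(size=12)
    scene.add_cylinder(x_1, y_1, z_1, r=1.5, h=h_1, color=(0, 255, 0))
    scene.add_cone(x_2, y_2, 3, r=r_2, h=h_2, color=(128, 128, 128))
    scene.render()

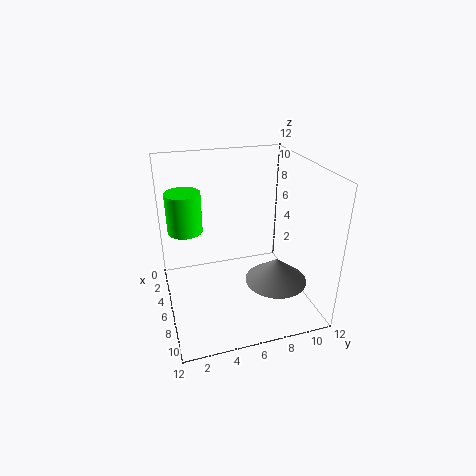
x_1 = 3.5
y_1 = 2
z_1 = 6
h_1 = 3.5
x_2 = 8.5
y_2 = 8.5
r_2 = 2.5
h_2 = 2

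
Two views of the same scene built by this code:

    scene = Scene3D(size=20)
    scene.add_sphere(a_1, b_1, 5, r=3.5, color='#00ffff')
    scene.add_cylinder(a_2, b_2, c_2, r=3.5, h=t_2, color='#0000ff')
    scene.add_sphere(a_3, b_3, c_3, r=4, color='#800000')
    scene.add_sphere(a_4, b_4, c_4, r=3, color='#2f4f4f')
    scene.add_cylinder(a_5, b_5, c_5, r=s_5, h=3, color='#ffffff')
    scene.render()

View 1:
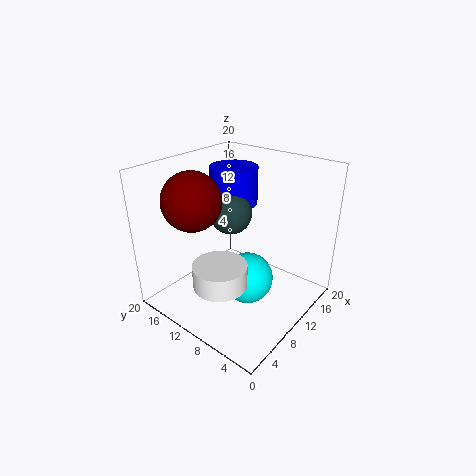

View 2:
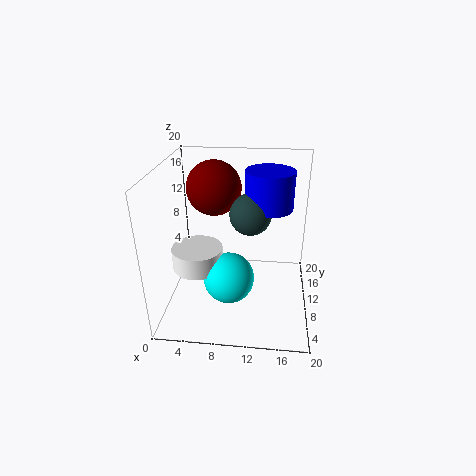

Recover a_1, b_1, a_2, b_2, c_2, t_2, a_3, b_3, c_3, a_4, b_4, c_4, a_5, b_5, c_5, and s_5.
a_1 = 9
b_1 = 7.5
a_2 = 14
b_2 = 14
c_2 = 13
t_2 = 5.5
a_3 = 6
b_3 = 14.5
c_3 = 15.5
a_4 = 11.5
b_4 = 12.5
c_4 = 12.5
a_5 = 4.5
b_5 = 8.5
c_5 = 6
s_5 = 3.5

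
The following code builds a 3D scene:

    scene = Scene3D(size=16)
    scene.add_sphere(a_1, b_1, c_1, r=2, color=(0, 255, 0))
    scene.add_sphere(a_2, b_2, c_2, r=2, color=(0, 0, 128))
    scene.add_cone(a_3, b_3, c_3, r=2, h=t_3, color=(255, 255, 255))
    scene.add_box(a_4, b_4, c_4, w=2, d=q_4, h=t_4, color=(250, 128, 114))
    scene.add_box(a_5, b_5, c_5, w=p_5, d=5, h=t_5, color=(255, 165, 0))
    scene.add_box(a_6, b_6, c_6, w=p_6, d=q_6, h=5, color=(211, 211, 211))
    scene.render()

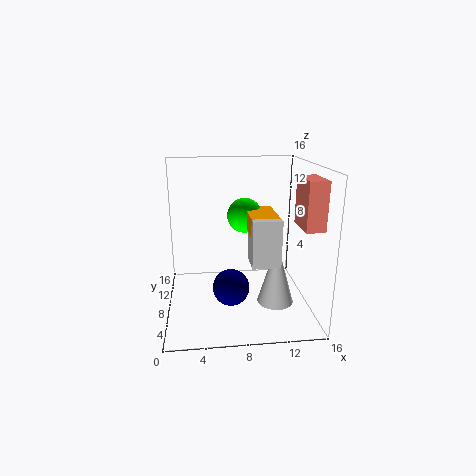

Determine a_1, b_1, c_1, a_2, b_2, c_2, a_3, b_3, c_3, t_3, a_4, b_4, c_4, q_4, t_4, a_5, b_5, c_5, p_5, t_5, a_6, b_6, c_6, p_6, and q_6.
a_1 = 9, b_1 = 10, c_1 = 10, a_2 = 7, b_2 = 6, c_2 = 3, a_3 = 12, b_3 = 6, c_3 = 1, t_3 = 7, a_4 = 14, b_4 = 3, c_4 = 10, q_4 = 4, t_4 = 5, a_5 = 9, b_5 = 5, c_5 = 9, p_5 = 3, t_5 = 2, a_6 = 9, b_6 = 4, c_6 = 6, p_6 = 3, q_6 = 3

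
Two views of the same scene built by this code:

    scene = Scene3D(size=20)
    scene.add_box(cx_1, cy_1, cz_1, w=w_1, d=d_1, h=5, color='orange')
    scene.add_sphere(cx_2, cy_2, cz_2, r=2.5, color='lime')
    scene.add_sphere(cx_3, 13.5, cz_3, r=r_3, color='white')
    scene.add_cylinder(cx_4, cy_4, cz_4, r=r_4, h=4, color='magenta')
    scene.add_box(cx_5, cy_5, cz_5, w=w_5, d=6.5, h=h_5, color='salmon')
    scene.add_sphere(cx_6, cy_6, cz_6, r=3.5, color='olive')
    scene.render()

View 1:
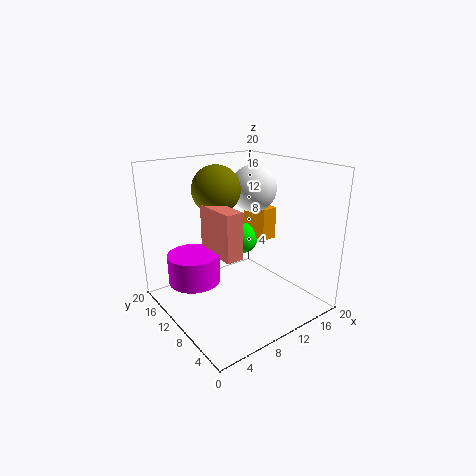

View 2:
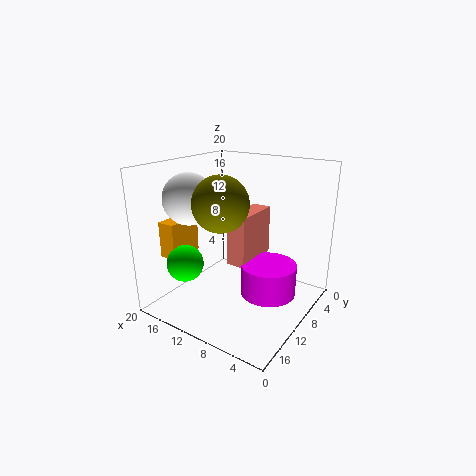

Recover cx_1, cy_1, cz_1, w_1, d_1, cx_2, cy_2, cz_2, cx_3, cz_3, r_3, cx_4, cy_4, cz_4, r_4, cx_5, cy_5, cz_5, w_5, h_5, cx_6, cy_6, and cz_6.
cx_1 = 16, cy_1 = 11.5, cz_1 = 7.5, w_1 = 2.5, d_1 = 5, cx_2 = 15, cy_2 = 15.5, cz_2 = 7, cx_3 = 15.5, cz_3 = 15.5, r_3 = 3.5, cx_4 = 4, cy_4 = 12, cz_4 = 4.5, r_4 = 3.5, cx_5 = 6.5, cy_5 = 7.5, cz_5 = 8, w_5 = 2.5, h_5 = 6.5, cx_6 = 9.5, cy_6 = 14.5, cz_6 = 16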